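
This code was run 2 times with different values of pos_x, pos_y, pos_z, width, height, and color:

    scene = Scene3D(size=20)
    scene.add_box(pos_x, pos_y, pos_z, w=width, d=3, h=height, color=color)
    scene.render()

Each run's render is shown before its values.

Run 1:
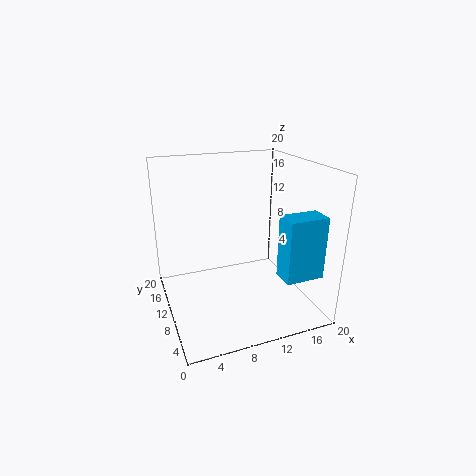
pos_x = 13; pos_y = 1; pos_z = 7; width = 5; height = 8; color = 'deepskyblue'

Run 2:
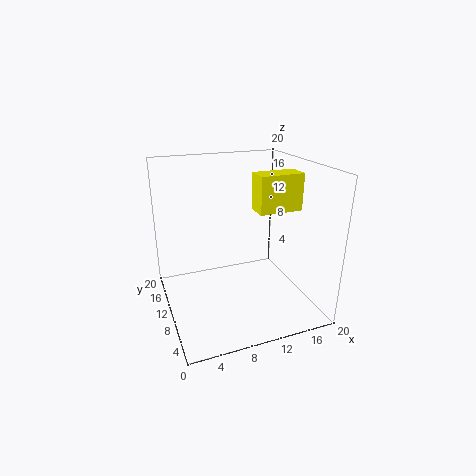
pos_x = 12; pos_y = 7; pos_z = 14; width = 6; height = 5; color = 'yellow'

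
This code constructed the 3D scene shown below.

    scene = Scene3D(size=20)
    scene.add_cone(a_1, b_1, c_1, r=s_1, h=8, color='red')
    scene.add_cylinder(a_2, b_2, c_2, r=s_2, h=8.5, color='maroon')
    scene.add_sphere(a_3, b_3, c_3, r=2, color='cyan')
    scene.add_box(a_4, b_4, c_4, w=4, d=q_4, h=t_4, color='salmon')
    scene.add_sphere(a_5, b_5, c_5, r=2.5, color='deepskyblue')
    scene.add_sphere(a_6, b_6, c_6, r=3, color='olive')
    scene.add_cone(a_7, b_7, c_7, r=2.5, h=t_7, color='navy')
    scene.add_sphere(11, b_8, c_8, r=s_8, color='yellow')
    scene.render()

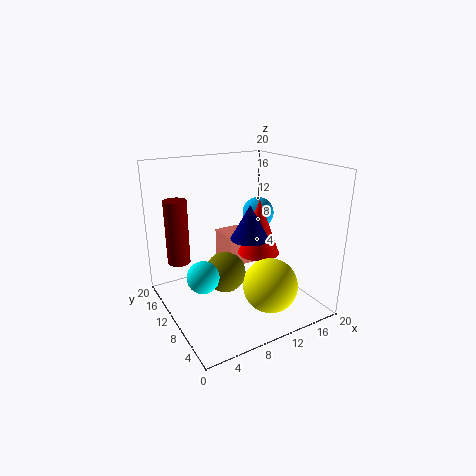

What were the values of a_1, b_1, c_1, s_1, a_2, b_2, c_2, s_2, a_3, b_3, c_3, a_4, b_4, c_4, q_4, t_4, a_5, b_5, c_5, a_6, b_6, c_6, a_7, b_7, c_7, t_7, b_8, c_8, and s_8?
a_1 = 13.5, b_1 = 10, c_1 = 7, s_1 = 3, a_2 = 2, b_2 = 12, c_2 = 7.5, s_2 = 1.5, a_3 = 3, b_3 = 6.5, c_3 = 7.5, a_4 = 10, b_4 = 12, c_4 = 4.5, q_4 = 5, t_4 = 4.5, a_5 = 17, b_5 = 15.5, c_5 = 11, a_6 = 9, b_6 = 12, c_6 = 4, a_7 = 10, b_7 = 7, c_7 = 11, t_7 = 4.5, b_8 = 3.5, c_8 = 5.5, s_8 = 3.5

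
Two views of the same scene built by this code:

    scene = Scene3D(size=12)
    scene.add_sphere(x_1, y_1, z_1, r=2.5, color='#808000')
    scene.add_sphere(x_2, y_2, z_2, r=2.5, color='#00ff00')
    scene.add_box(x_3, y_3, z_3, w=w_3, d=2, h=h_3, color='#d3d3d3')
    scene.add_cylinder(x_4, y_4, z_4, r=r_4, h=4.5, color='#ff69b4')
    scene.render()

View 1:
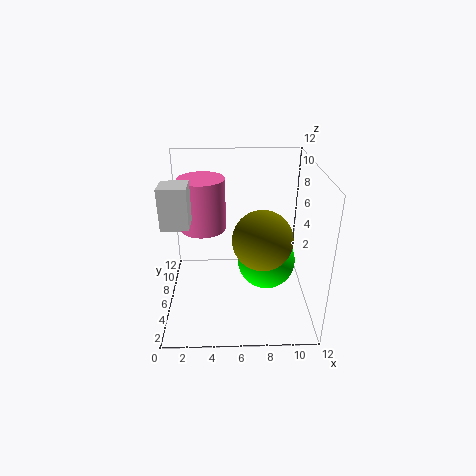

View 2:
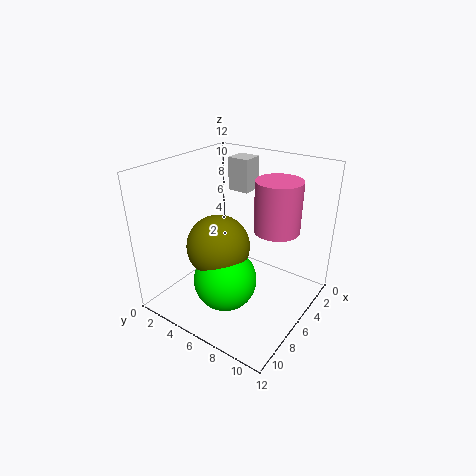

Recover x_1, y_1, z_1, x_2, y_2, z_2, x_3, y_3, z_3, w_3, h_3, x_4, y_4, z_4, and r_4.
x_1 = 8; y_1 = 5.5; z_1 = 6; x_2 = 8.5; y_2 = 6.5; z_2 = 3.5; x_3 = 0.5; y_3 = 2.5; z_3 = 8.5; w_3 = 2; h_3 = 3; x_4 = 3; y_4 = 8; z_4 = 6; r_4 = 2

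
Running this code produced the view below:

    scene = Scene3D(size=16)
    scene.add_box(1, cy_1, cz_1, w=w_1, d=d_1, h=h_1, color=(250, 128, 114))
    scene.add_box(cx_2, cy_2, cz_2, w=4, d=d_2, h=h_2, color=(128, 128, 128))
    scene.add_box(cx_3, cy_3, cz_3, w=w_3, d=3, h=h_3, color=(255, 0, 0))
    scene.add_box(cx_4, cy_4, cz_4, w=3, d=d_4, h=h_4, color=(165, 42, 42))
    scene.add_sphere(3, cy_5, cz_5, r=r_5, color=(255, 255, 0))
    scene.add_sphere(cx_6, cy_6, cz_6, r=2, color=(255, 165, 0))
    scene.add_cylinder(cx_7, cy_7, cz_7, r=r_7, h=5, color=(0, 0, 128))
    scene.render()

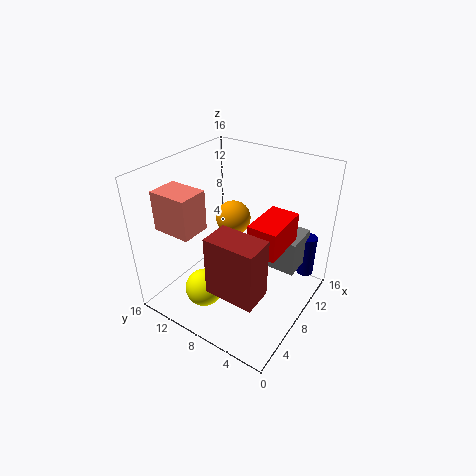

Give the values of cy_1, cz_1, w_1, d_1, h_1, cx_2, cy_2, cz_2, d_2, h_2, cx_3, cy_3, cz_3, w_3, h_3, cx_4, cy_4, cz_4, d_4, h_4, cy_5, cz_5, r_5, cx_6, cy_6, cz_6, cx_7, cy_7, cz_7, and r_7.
cy_1 = 9; cz_1 = 11; w_1 = 3; d_1 = 4; h_1 = 4; cx_2 = 10; cy_2 = 2; cz_2 = 4; d_2 = 5; h_2 = 4; cx_3 = 5; cy_3 = 2; cz_3 = 9; w_3 = 5; h_3 = 3; cx_4 = 1; cy_4 = 2; cz_4 = 6; d_4 = 5; h_4 = 6; cy_5 = 9; cz_5 = 4; r_5 = 2; cx_6 = 10; cy_6 = 10; cz_6 = 9; cx_7 = 14; cy_7 = 2; cz_7 = 2; r_7 = 1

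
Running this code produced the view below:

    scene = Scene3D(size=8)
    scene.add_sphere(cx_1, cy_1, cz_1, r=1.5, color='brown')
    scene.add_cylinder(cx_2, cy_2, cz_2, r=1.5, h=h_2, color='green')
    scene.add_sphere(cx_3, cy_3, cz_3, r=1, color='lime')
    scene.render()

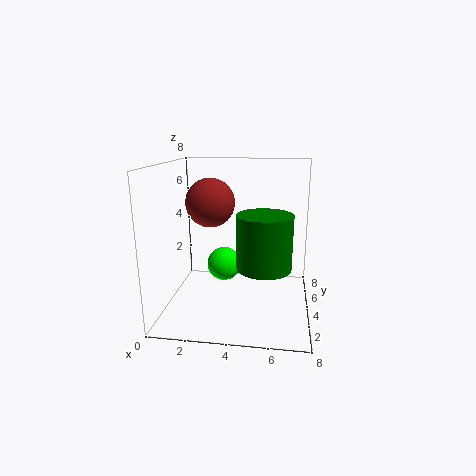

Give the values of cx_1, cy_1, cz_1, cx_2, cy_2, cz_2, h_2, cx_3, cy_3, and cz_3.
cx_1 = 2, cy_1 = 6, cz_1 = 5.5, cx_2 = 5.5, cy_2 = 3.5, cz_2 = 2.5, h_2 = 3, cx_3 = 3, cy_3 = 5, cz_3 = 2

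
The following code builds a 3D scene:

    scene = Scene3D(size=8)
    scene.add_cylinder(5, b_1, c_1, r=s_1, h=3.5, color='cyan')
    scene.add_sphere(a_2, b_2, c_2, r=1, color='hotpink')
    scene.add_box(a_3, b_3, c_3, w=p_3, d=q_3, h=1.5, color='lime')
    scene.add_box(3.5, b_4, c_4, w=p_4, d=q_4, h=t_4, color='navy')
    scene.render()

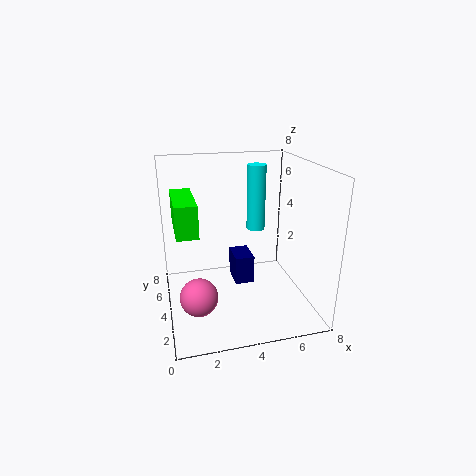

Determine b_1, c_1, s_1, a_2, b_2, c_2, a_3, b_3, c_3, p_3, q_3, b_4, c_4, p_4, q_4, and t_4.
b_1 = 4; c_1 = 4.5; s_1 = 0.5; a_2 = 1.5; b_2 = 2.5; c_2 = 1.5; a_3 = 0.5; b_3 = 1; c_3 = 5.5; p_3 = 1; q_3 = 3; b_4 = 2.5; c_4 = 2; p_4 = 1; q_4 = 1.5; t_4 = 1.5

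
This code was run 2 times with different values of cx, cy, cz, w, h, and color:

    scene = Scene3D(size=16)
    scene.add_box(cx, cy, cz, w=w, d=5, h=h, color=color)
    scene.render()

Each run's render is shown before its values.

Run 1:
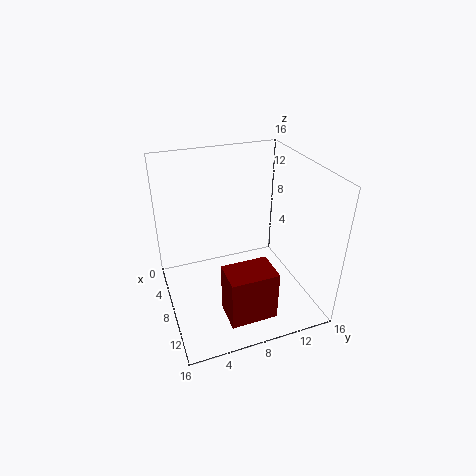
cx = 11; cy = 5; cz = 1.5; w = 3.5; h = 5.5; color = 'maroon'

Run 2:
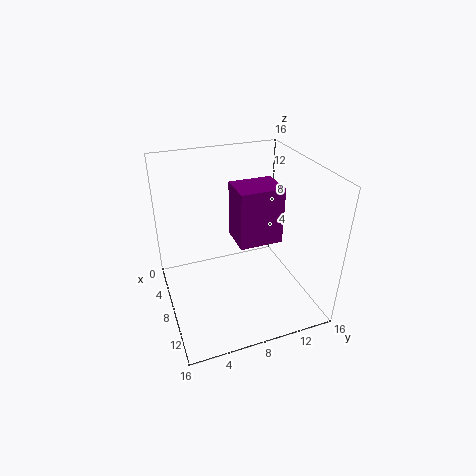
cx = 5; cy = 8; cz = 7; w = 4; h = 6.5; color = 'purple'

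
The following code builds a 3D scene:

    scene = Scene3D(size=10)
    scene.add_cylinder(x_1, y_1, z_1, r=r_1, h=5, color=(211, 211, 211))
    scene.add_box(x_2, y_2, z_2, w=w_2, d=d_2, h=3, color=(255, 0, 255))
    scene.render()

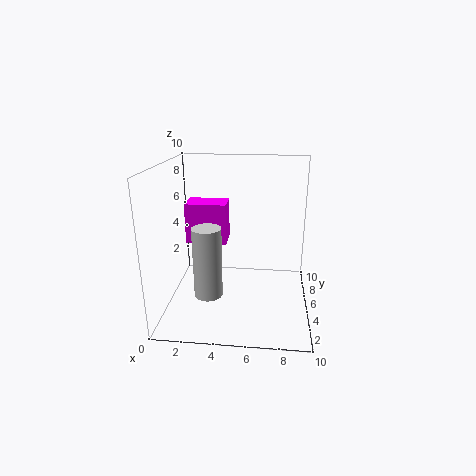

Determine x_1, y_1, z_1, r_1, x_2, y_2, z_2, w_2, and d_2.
x_1 = 3, y_1 = 4, z_1 = 1, r_1 = 1, x_2 = 1, y_2 = 6, z_2 = 4, w_2 = 3, d_2 = 2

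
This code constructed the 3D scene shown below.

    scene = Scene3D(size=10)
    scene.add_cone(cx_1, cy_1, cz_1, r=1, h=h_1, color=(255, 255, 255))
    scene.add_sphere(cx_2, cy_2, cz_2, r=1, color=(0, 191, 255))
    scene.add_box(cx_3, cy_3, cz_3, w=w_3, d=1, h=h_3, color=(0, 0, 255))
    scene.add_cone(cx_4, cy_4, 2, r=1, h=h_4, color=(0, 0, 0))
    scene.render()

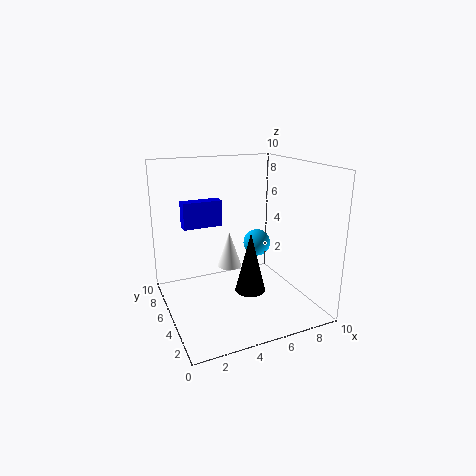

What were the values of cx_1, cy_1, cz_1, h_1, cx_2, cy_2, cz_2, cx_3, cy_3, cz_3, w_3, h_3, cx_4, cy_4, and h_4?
cx_1 = 6, cy_1 = 9, cz_1 = 1, h_1 = 3, cx_2 = 7, cy_2 = 6, cz_2 = 4, cx_3 = 2, cy_3 = 8, cz_3 = 5, w_3 = 3, h_3 = 2, cx_4 = 5, cy_4 = 3, h_4 = 4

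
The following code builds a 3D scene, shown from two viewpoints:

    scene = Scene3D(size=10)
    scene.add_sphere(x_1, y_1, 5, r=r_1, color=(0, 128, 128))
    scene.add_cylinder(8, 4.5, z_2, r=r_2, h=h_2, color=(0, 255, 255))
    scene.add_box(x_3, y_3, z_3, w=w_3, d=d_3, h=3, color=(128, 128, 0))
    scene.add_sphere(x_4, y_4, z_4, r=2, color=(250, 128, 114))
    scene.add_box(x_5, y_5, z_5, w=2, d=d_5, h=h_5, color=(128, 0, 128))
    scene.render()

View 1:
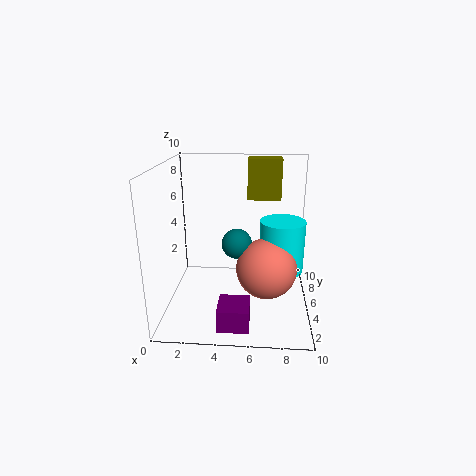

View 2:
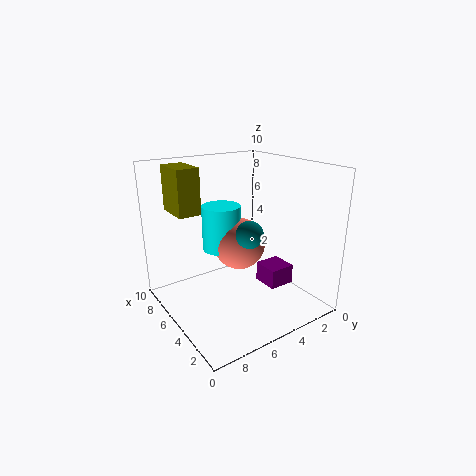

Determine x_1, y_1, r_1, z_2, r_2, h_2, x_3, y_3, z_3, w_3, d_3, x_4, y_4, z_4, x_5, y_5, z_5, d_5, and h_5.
x_1 = 5, y_1 = 4, r_1 = 1, z_2 = 3, r_2 = 1.5, h_2 = 3.5, x_3 = 5.5, y_3 = 7.5, z_3 = 7, w_3 = 2.5, d_3 = 1.5, x_4 = 7, y_4 = 3.5, z_4 = 3.5, x_5 = 4, y_5 = 0.5, z_5 = 0.5, d_5 = 2, h_5 = 1.5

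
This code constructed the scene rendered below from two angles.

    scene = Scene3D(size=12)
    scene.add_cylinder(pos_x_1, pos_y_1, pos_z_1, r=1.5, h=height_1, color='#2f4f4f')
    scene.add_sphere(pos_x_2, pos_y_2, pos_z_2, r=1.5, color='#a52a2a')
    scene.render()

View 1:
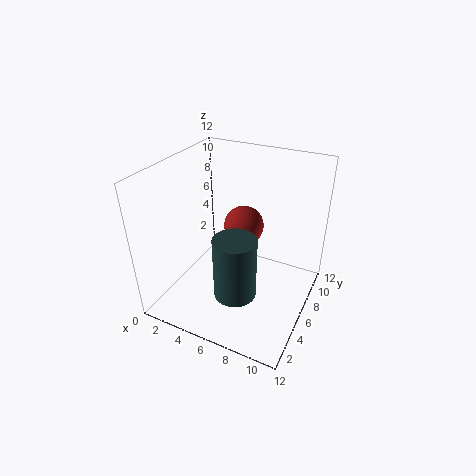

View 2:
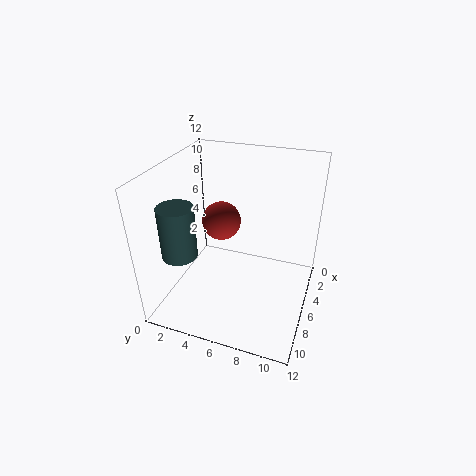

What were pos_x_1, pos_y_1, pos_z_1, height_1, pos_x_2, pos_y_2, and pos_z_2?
pos_x_1 = 8; pos_y_1 = 1.5; pos_z_1 = 4.5; height_1 = 4.5; pos_x_2 = 7; pos_y_2 = 5; pos_z_2 = 8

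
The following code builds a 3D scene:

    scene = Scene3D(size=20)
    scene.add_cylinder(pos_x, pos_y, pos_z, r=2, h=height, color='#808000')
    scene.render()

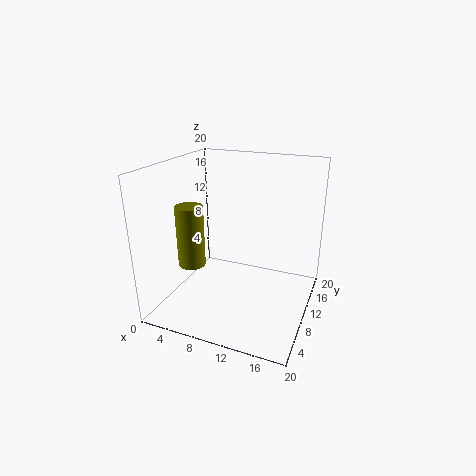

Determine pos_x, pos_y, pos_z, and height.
pos_x = 3
pos_y = 9
pos_z = 5
height = 9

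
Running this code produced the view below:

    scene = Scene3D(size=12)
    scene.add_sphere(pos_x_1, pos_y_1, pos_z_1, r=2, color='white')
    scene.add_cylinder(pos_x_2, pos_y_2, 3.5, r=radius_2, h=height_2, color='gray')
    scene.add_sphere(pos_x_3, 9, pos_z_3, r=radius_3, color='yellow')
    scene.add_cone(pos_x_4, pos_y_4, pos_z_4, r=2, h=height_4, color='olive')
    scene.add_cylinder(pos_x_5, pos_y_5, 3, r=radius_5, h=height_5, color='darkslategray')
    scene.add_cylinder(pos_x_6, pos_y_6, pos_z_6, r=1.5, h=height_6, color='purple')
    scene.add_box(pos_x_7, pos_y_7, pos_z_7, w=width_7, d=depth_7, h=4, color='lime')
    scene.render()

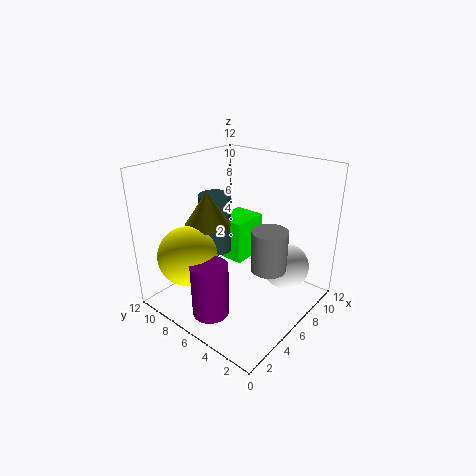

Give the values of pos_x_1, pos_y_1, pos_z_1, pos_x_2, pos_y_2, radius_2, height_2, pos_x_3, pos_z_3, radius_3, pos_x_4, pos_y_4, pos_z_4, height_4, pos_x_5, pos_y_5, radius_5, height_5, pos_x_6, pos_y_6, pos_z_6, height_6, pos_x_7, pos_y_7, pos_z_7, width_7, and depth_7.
pos_x_1 = 9; pos_y_1 = 3; pos_z_1 = 3; pos_x_2 = 7; pos_y_2 = 3.5; radius_2 = 1.5; height_2 = 3.5; pos_x_3 = 3; pos_z_3 = 4.5; radius_3 = 2.5; pos_x_4 = 5.5; pos_y_4 = 9; pos_z_4 = 6.5; height_4 = 3; pos_x_5 = 7.5; pos_y_5 = 10; radius_5 = 1.5; height_5 = 5.5; pos_x_6 = 2.5; pos_y_6 = 6; pos_z_6 = 0.5; height_6 = 4.5; pos_x_7 = 8; pos_y_7 = 7.5; pos_z_7 = 2; width_7 = 3.5; depth_7 = 3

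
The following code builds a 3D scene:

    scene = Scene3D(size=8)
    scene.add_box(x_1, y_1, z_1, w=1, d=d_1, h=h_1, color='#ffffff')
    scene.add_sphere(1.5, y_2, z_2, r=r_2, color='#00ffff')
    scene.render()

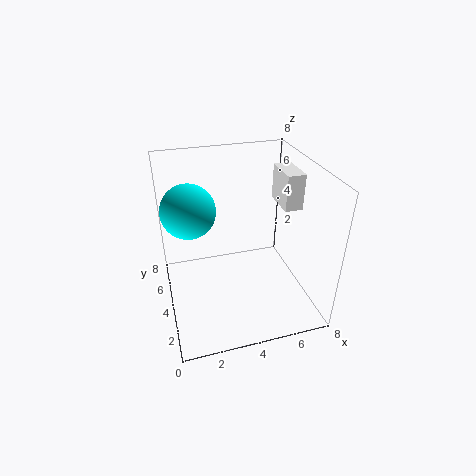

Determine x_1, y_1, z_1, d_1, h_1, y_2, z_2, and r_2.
x_1 = 6.5; y_1 = 3.5; z_1 = 5.5; d_1 = 2; h_1 = 2; y_2 = 5; z_2 = 5.5; r_2 = 1.5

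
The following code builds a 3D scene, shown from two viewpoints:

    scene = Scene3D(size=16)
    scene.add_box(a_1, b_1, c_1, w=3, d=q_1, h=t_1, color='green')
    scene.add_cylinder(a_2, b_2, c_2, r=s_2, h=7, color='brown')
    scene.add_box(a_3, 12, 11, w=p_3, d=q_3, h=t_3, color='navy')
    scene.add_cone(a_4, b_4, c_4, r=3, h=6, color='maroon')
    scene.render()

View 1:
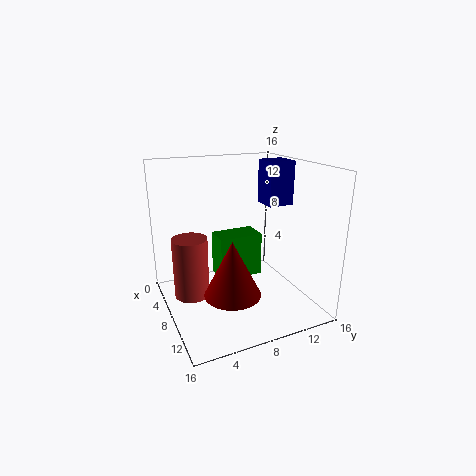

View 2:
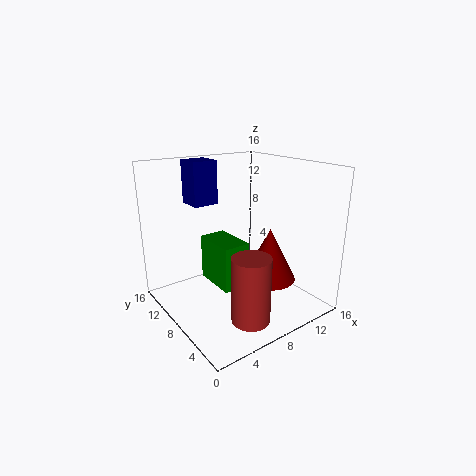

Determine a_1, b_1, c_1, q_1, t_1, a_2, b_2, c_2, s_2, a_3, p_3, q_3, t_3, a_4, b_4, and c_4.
a_1 = 5; b_1 = 6; c_1 = 3; q_1 = 5; t_1 = 5; a_2 = 6; b_2 = 3; c_2 = 1; s_2 = 2; a_3 = 5; p_3 = 3; q_3 = 3; t_3 = 5; a_4 = 11; b_4 = 6; c_4 = 3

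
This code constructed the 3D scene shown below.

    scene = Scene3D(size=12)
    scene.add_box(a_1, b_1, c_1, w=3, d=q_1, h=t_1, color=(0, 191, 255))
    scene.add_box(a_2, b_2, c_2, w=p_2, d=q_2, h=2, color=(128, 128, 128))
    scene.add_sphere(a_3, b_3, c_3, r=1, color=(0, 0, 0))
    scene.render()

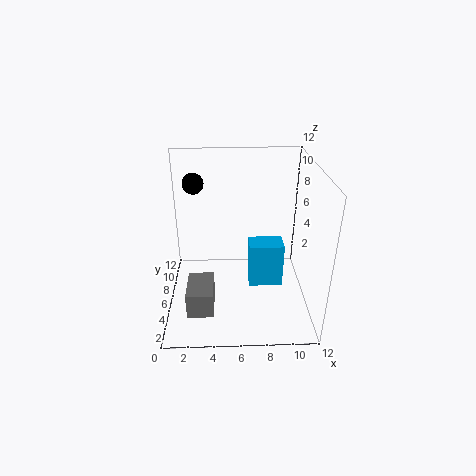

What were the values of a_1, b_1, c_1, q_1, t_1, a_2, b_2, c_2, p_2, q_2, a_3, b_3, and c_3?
a_1 = 7
b_1 = 6
c_1 = 1
q_1 = 2
t_1 = 4
a_2 = 2
b_2 = 1
c_2 = 2
p_2 = 2
q_2 = 3
a_3 = 2
b_3 = 11
c_3 = 9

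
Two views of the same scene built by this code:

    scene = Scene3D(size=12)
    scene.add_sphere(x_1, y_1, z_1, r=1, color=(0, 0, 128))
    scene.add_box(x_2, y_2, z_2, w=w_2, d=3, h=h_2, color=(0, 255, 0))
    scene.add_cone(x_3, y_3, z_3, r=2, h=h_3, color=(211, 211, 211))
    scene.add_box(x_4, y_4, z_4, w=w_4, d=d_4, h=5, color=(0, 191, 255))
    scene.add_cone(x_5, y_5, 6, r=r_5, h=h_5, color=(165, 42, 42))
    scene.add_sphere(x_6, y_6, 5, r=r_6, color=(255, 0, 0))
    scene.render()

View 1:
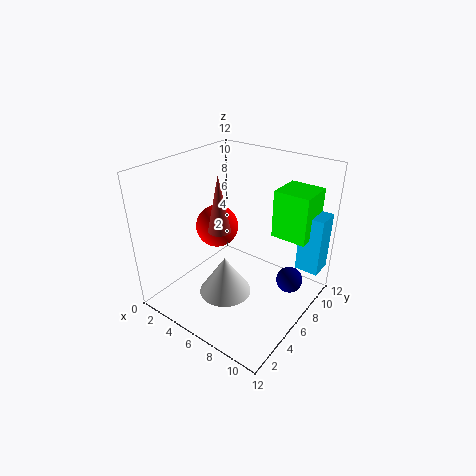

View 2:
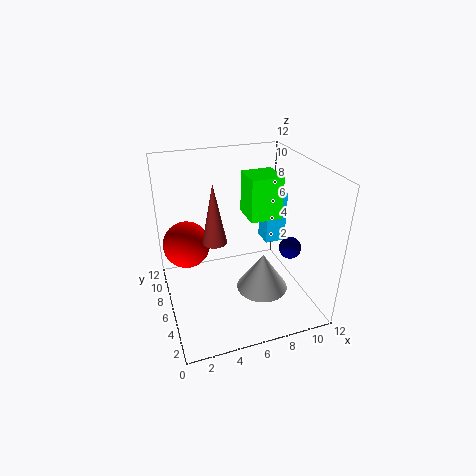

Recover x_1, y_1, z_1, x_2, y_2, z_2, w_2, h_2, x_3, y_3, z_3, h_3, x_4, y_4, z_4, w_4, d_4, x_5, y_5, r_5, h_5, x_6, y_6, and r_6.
x_1 = 11
y_1 = 6
z_1 = 4
x_2 = 8
y_2 = 8
z_2 = 6
w_2 = 3
h_2 = 4
x_3 = 7
y_3 = 3
z_3 = 3
h_3 = 3
x_4 = 10
y_4 = 9
z_4 = 3
w_4 = 2
d_4 = 2
x_5 = 4
y_5 = 6
r_5 = 1
h_5 = 5
x_6 = 2
y_6 = 8
r_6 = 2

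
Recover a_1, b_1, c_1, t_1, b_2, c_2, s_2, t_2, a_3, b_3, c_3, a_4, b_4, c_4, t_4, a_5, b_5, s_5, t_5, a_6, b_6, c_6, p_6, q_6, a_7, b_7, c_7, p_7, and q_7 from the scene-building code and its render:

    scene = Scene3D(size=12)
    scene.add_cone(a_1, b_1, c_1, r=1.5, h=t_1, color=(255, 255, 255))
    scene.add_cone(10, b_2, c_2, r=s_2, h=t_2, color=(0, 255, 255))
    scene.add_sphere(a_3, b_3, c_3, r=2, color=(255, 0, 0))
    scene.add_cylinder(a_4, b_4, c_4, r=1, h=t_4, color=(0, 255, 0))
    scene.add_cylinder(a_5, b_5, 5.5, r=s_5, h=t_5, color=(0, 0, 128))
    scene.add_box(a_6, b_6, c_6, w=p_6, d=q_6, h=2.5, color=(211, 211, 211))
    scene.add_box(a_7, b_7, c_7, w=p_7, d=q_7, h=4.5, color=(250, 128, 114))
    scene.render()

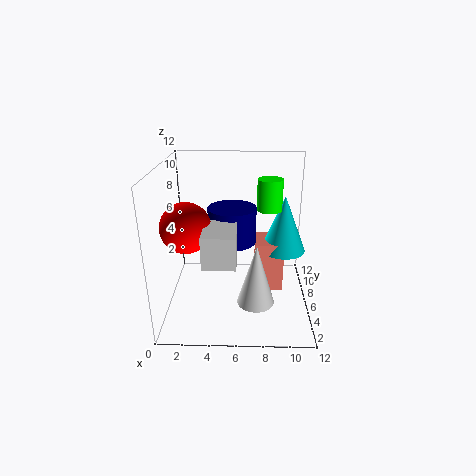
a_1 = 7.5; b_1 = 3.5; c_1 = 1.5; t_1 = 5; b_2 = 8; c_2 = 4; s_2 = 2; t_2 = 5; a_3 = 2; b_3 = 4.5; c_3 = 7.5; a_4 = 8.5; b_4 = 6; c_4 = 8.5; t_4 = 2.5; a_5 = 5.5; b_5 = 6.5; s_5 = 2; t_5 = 3; a_6 = 3.5; b_6 = 1.5; c_6 = 5.5; p_6 = 2.5; q_6 = 3.5; a_7 = 7.5; b_7 = 6.5; c_7 = 0.5; p_7 = 2.5; q_7 = 3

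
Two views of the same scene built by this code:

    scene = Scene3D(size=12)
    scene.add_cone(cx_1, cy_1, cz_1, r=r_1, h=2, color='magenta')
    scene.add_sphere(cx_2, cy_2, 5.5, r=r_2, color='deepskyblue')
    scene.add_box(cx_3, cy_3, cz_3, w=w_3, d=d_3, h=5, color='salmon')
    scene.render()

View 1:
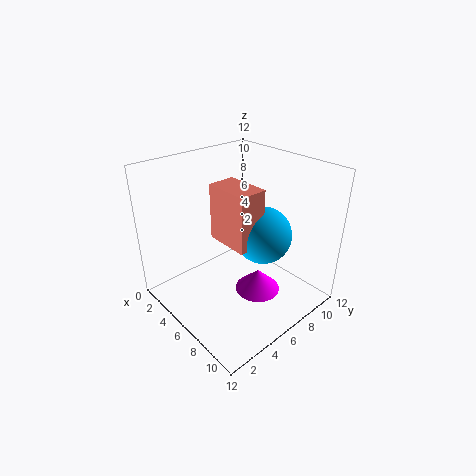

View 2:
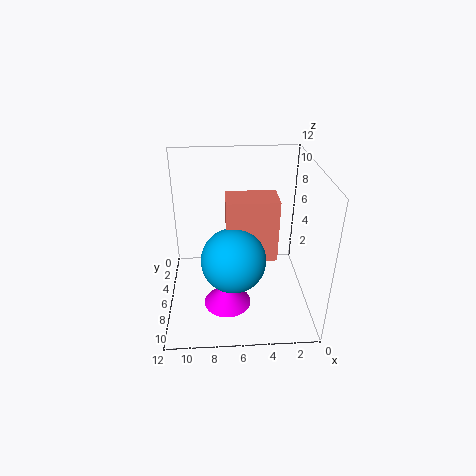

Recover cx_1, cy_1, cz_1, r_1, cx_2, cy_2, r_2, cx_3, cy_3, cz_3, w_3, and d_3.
cx_1 = 7, cy_1 = 7.5, cz_1 = 0.5, r_1 = 2, cx_2 = 6.5, cy_2 = 8.5, r_2 = 2.5, cx_3 = 3, cy_3 = 5.5, cz_3 = 5, w_3 = 4, d_3 = 2.5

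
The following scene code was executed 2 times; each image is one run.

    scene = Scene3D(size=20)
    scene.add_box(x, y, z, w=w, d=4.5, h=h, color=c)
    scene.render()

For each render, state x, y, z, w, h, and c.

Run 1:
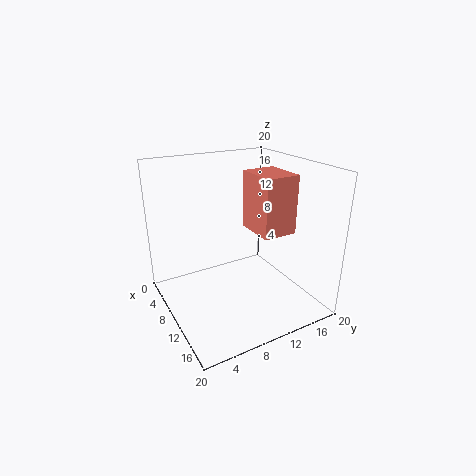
x = 10.5, y = 10.5, z = 12, w = 5.5, h = 7.5, c = 'salmon'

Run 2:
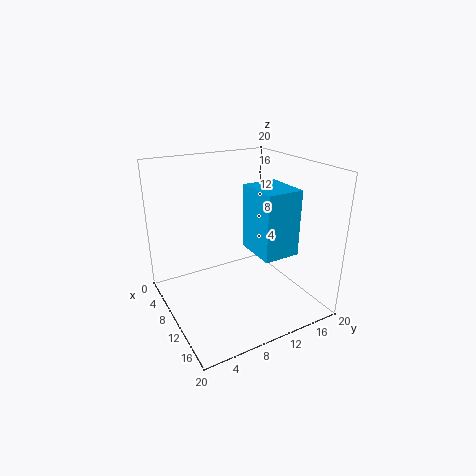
x = 13, y = 9, z = 10.5, w = 5.5, h = 8, c = 'deepskyblue'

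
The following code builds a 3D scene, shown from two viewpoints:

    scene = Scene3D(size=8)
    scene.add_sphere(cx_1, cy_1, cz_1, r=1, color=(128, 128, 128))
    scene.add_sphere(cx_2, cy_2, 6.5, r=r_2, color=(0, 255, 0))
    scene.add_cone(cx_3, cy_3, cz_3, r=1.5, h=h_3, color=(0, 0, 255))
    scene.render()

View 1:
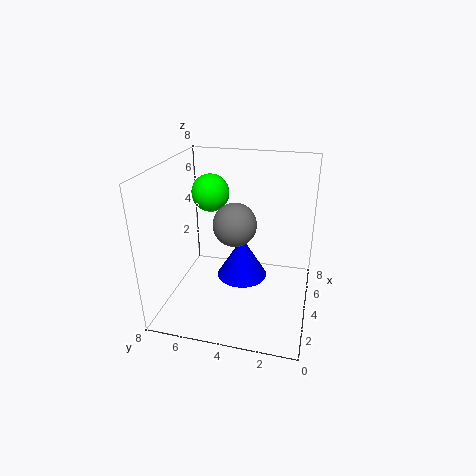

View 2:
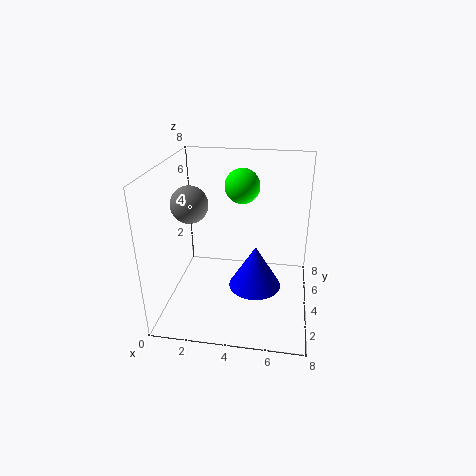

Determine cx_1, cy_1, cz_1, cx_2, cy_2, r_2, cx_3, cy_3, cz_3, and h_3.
cx_1 = 1.5, cy_1 = 3.5, cz_1 = 6, cx_2 = 4, cy_2 = 5.5, r_2 = 1, cx_3 = 5, cy_3 = 4, cz_3 = 1, h_3 = 2.5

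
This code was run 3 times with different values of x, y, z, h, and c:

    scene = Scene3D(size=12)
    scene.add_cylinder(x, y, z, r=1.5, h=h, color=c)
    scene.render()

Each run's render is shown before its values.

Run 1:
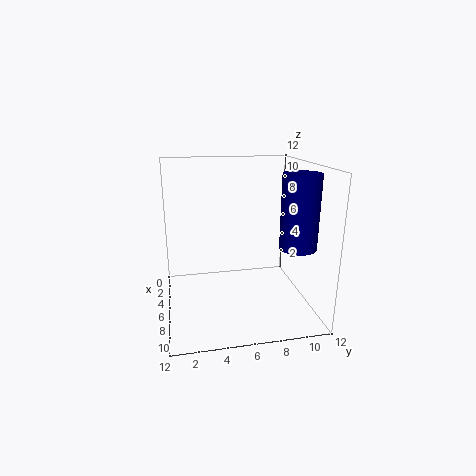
x = 8
y = 10.5
z = 5.5
h = 6
c = 'navy'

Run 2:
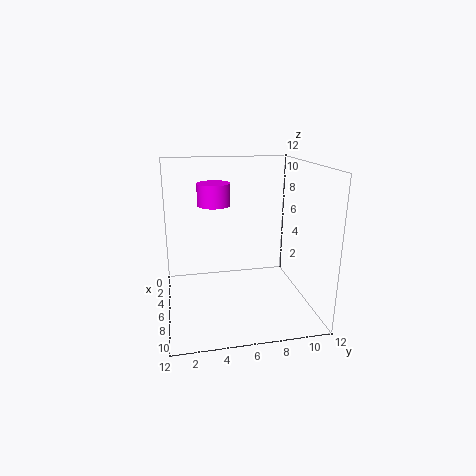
x = 2.5
y = 4.5
z = 8
h = 2
c = 'magenta'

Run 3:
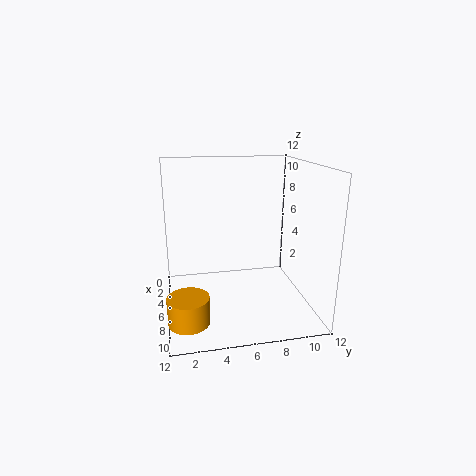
x = 10.5
y = 1.5
z = 1.5
h = 2
c = 'orange'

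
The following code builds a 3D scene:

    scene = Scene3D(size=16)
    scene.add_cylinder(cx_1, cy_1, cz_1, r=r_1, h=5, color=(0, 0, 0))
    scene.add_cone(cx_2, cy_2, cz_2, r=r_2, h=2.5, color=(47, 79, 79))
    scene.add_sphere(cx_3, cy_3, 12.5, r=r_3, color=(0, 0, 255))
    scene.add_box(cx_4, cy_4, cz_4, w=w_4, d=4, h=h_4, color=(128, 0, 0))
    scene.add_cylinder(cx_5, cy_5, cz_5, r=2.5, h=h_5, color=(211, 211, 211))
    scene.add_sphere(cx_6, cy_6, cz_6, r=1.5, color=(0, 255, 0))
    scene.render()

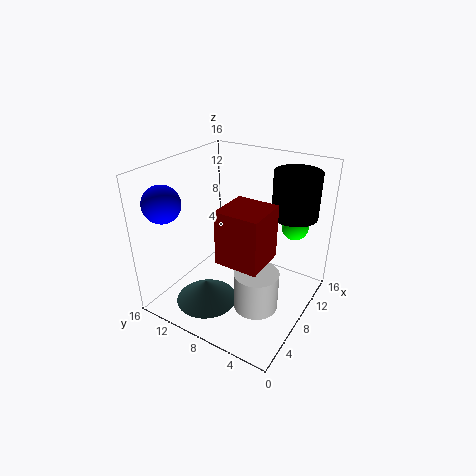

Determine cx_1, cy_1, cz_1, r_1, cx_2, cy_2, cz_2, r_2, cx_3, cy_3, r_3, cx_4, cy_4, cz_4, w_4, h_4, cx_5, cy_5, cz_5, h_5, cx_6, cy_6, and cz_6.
cx_1 = 11.5, cy_1 = 3, cz_1 = 10.5, r_1 = 2.5, cx_2 = 5, cy_2 = 10.5, cz_2 = 0.5, r_2 = 3.5, cx_3 = 3, cy_3 = 14, r_3 = 2, cx_4 = 1, cy_4 = 2, cz_4 = 9.5, w_4 = 4, h_4 = 5, cx_5 = 7, cy_5 = 5, cz_5 = 0.5, h_5 = 4.5, cx_6 = 12, cy_6 = 3, cz_6 = 9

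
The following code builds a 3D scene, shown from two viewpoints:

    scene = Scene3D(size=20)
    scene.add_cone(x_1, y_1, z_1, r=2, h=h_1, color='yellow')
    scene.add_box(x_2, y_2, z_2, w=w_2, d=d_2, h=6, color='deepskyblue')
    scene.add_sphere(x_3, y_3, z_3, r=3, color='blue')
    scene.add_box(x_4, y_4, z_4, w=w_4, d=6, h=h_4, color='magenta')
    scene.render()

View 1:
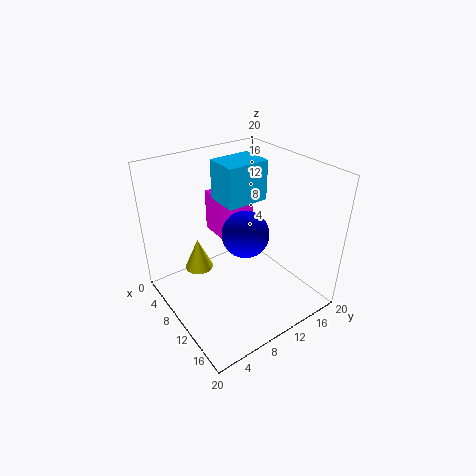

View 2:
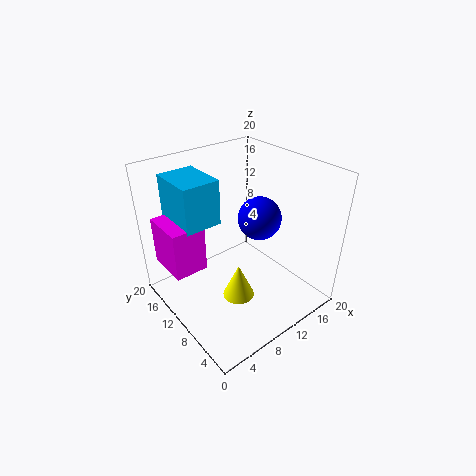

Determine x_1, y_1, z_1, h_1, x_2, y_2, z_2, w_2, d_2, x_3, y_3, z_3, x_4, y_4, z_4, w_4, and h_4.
x_1 = 6.5
y_1 = 5.5
z_1 = 5
h_1 = 4.5
x_2 = 2.5
y_2 = 10.5
z_2 = 13
w_2 = 5
d_2 = 6.5
x_3 = 13
y_3 = 9
z_3 = 12.5
x_4 = 0.5
y_4 = 10.5
z_4 = 7
w_4 = 4.5
h_4 = 6.5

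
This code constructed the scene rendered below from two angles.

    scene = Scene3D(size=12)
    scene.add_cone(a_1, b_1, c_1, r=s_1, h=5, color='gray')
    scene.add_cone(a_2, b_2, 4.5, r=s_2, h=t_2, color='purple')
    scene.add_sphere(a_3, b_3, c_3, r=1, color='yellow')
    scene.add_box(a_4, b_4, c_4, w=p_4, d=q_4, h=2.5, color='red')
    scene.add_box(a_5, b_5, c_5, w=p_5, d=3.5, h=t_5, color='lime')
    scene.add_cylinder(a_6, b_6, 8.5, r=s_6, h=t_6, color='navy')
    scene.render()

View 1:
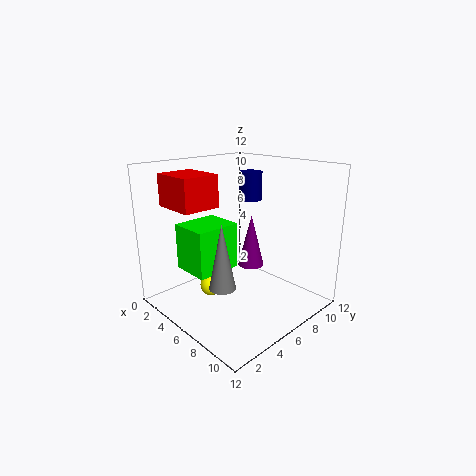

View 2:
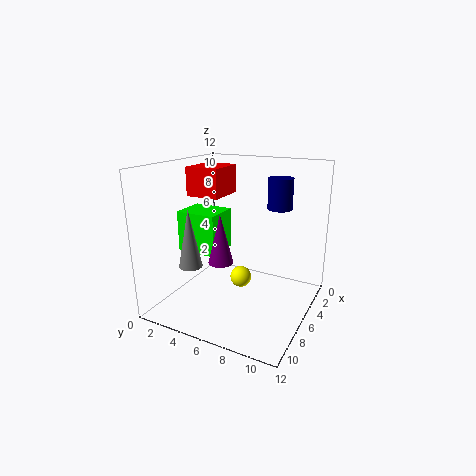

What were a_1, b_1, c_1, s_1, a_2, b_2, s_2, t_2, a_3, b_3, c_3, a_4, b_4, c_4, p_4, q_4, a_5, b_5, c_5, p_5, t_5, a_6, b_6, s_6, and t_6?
a_1 = 8; b_1 = 2.5; c_1 = 3.5; s_1 = 1; a_2 = 8; b_2 = 5.5; s_2 = 1; t_2 = 4; a_3 = 3.5; b_3 = 5; c_3 = 1; a_4 = 2.5; b_4 = 1; c_4 = 9; p_4 = 3.5; q_4 = 3; a_5 = 4.5; b_5 = 1; c_5 = 4.5; p_5 = 3; t_5 = 3.5; a_6 = 4.5; b_6 = 9; s_6 = 1; t_6 = 2.5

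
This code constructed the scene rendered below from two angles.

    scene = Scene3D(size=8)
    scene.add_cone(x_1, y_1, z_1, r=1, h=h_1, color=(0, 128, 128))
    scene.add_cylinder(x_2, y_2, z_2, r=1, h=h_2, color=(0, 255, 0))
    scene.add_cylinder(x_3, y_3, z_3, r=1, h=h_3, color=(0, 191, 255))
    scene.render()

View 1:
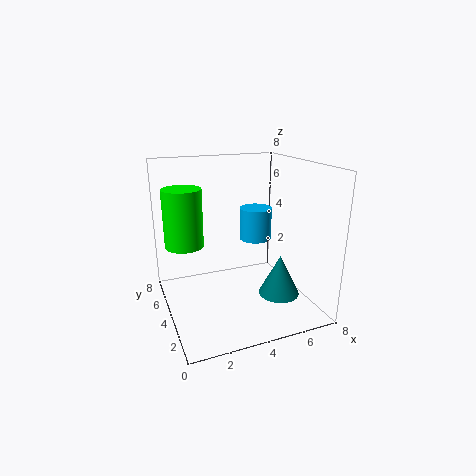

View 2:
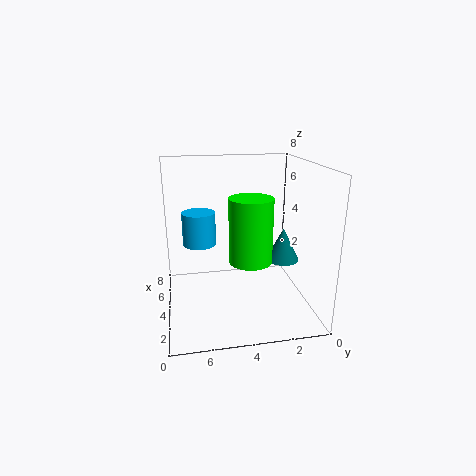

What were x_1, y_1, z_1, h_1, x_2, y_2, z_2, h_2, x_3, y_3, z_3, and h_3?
x_1 = 5, y_1 = 1, z_1 = 2, h_1 = 2, x_2 = 1, y_2 = 4, z_2 = 4, h_2 = 3, x_3 = 6, y_3 = 6, z_3 = 3, h_3 = 2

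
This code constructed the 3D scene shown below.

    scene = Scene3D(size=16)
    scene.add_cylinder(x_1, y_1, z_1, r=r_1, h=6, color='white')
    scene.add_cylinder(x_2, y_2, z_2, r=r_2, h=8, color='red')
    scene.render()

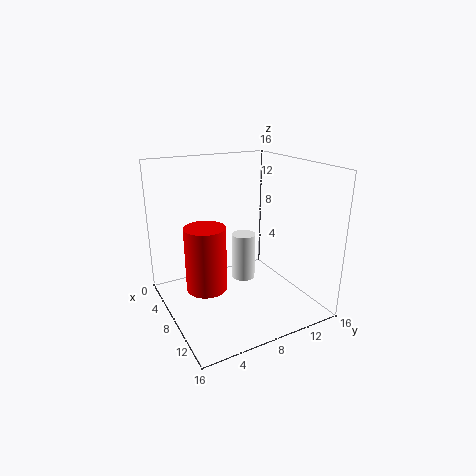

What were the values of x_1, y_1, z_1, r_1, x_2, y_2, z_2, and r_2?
x_1 = 4; y_1 = 11; z_1 = 0.5; r_1 = 1.5; x_2 = 4.5; y_2 = 5.5; z_2 = 0.5; r_2 = 2.5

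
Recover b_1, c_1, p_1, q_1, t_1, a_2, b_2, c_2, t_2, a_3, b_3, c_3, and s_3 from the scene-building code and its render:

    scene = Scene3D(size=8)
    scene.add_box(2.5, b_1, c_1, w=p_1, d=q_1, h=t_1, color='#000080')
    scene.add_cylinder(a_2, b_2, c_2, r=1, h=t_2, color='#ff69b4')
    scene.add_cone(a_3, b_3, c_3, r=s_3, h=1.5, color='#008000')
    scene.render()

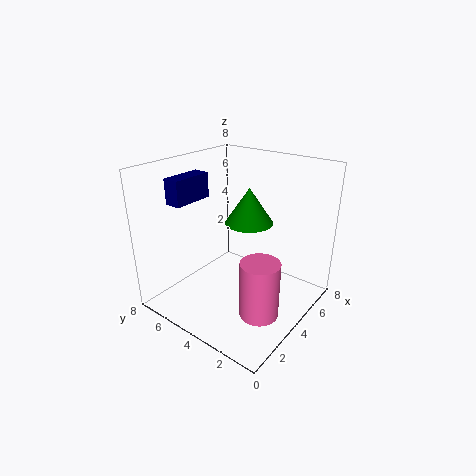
b_1 = 7, c_1 = 5.5, p_1 = 2.5, q_1 = 1, t_1 = 1.5, a_2 = 2.5, b_2 = 1.5, c_2 = 1, t_2 = 3, a_3 = 1.5, b_3 = 1.5, c_3 = 6.5, s_3 = 1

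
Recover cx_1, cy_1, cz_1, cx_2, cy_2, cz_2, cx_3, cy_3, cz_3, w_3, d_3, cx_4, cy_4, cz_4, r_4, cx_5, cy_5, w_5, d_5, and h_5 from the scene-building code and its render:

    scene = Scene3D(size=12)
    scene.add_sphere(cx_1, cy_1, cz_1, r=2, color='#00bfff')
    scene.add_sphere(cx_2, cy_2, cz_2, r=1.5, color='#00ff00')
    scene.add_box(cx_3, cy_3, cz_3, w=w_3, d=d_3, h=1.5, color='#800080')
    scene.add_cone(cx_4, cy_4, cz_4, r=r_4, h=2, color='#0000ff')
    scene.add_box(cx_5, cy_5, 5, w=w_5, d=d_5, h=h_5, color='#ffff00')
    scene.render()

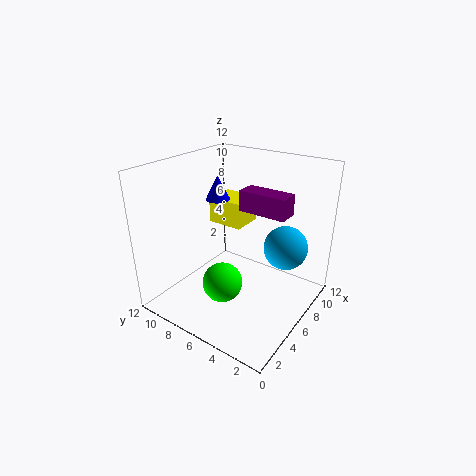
cx_1 = 10
cy_1 = 3.5
cz_1 = 4
cx_2 = 2.5
cy_2 = 5
cz_2 = 4
cx_3 = 4
cy_3 = 1
cz_3 = 9.5
w_3 = 1.5
d_3 = 3.5
cx_4 = 6
cy_4 = 8
cz_4 = 9
r_4 = 1
cx_5 = 9
cy_5 = 8
w_5 = 3
d_5 = 3.5
h_5 = 2.5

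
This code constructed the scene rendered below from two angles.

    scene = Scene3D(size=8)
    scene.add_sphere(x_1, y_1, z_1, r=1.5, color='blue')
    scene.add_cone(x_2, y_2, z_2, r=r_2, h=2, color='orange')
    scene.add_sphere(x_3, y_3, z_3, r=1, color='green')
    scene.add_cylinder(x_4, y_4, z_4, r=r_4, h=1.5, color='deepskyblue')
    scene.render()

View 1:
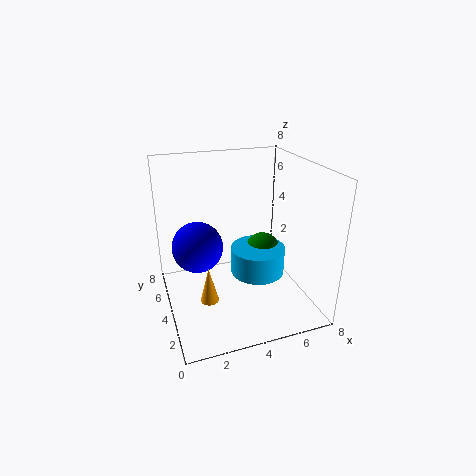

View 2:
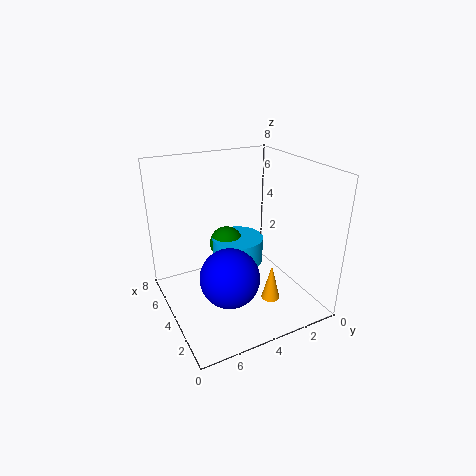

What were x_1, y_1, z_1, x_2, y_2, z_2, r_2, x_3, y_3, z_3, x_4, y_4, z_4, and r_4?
x_1 = 2; y_1 = 5.5; z_1 = 3; x_2 = 2; y_2 = 3; z_2 = 1; r_2 = 0.5; x_3 = 5.5; y_3 = 4; z_3 = 3; x_4 = 5; y_4 = 3.5; z_4 = 2; r_4 = 1.5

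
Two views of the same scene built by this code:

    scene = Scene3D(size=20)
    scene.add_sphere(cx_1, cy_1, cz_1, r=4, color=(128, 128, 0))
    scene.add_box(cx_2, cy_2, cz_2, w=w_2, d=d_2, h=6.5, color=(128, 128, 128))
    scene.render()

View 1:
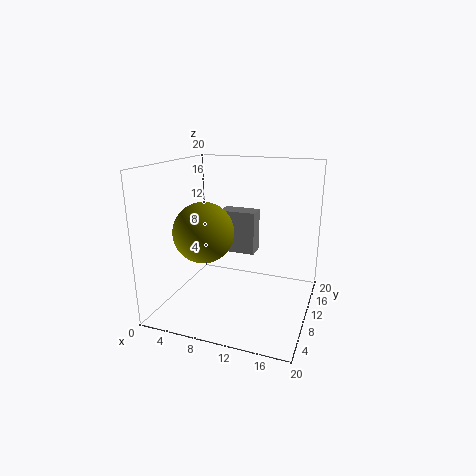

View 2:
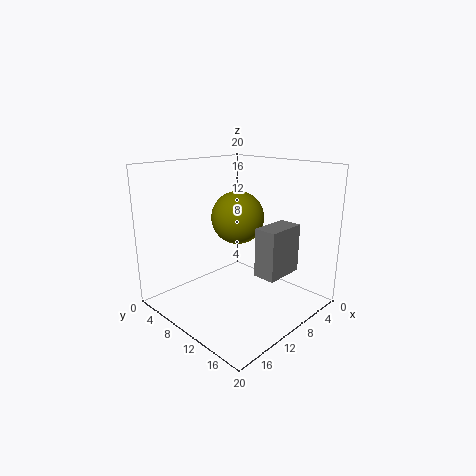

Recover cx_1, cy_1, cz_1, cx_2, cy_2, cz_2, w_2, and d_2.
cx_1 = 6.5
cy_1 = 6.5
cz_1 = 11.5
cx_2 = 5.5
cy_2 = 14
cz_2 = 6
w_2 = 5.5
d_2 = 3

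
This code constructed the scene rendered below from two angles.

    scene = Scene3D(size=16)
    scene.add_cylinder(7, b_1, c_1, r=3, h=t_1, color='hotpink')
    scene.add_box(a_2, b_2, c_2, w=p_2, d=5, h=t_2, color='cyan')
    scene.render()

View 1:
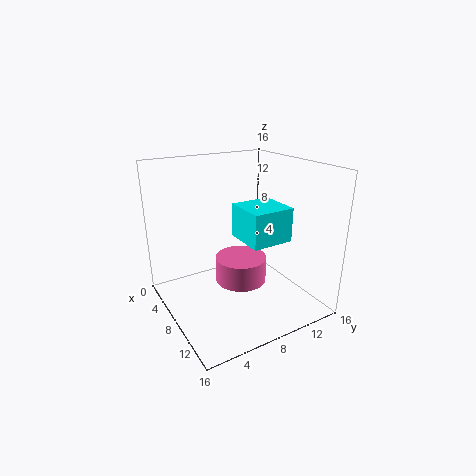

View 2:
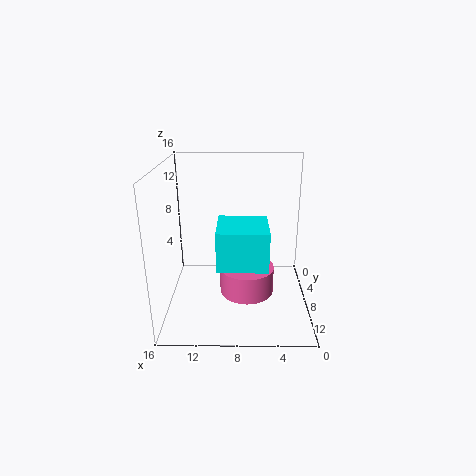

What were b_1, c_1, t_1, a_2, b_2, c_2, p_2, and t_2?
b_1 = 9
c_1 = 2
t_1 = 3
a_2 = 5
b_2 = 9
c_2 = 7
p_2 = 5
t_2 = 4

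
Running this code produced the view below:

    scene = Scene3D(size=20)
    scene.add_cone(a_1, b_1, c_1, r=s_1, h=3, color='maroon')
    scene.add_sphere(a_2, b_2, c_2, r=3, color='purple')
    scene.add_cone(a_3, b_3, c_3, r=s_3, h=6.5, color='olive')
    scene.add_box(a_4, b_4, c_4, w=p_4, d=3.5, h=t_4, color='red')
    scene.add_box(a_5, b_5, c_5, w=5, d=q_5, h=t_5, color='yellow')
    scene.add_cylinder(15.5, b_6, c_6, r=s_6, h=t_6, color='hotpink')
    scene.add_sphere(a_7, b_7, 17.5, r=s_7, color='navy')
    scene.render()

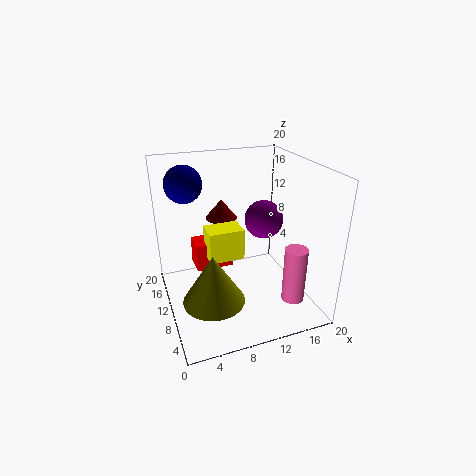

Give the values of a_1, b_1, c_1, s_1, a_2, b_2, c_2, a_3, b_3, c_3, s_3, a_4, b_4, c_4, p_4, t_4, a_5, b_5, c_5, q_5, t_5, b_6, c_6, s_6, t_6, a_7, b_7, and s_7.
a_1 = 10
b_1 = 17.5
c_1 = 10
s_1 = 2.5
a_2 = 16
b_2 = 14.5
c_2 = 10
a_3 = 5
b_3 = 5.5
c_3 = 4
s_3 = 4
a_4 = 4.5
b_4 = 12
c_4 = 4.5
p_4 = 5.5
t_4 = 4
a_5 = 6
b_5 = 10
c_5 = 6.5
q_5 = 3.5
t_5 = 4.5
b_6 = 3.5
c_6 = 3
s_6 = 1.5
t_6 = 7.5
a_7 = 3.5
b_7 = 13
s_7 = 2.5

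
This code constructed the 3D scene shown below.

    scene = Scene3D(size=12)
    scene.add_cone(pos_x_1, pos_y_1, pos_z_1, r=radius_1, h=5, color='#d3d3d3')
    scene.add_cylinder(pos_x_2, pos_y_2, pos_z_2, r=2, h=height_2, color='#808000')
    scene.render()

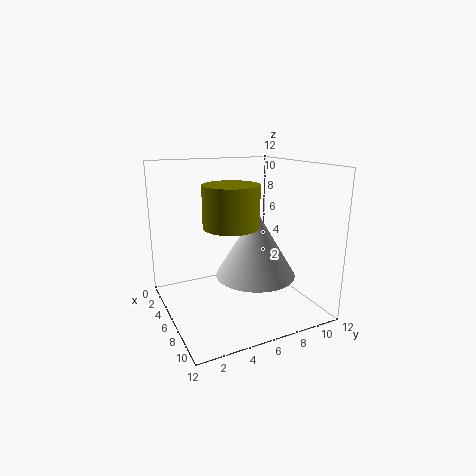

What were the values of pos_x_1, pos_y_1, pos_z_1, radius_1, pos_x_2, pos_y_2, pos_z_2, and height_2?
pos_x_1 = 9; pos_y_1 = 6; pos_z_1 = 4; radius_1 = 3; pos_x_2 = 9; pos_y_2 = 4; pos_z_2 = 8; height_2 = 3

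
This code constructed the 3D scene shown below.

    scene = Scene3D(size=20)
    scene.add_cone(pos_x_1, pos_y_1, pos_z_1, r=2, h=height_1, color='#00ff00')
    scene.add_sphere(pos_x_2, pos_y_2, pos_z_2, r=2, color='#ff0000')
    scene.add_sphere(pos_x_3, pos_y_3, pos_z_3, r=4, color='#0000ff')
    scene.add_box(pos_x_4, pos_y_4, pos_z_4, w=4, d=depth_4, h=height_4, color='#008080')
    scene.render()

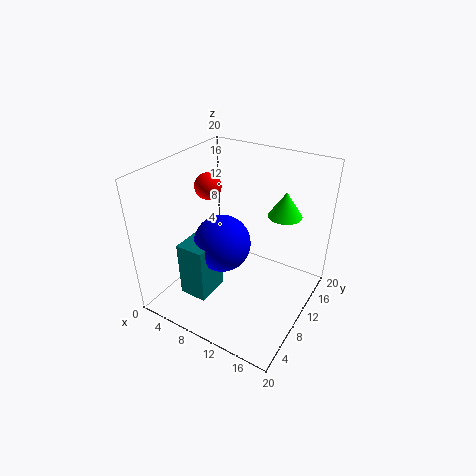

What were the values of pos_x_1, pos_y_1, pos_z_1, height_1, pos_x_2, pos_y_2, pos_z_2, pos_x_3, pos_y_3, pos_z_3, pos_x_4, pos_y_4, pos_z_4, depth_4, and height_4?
pos_x_1 = 17
pos_y_1 = 9
pos_z_1 = 16
height_1 = 3
pos_x_2 = 3
pos_y_2 = 13
pos_z_2 = 15
pos_x_3 = 8
pos_y_3 = 9
pos_z_3 = 9
pos_x_4 = 4
pos_y_4 = 4
pos_z_4 = 2
depth_4 = 5
height_4 = 8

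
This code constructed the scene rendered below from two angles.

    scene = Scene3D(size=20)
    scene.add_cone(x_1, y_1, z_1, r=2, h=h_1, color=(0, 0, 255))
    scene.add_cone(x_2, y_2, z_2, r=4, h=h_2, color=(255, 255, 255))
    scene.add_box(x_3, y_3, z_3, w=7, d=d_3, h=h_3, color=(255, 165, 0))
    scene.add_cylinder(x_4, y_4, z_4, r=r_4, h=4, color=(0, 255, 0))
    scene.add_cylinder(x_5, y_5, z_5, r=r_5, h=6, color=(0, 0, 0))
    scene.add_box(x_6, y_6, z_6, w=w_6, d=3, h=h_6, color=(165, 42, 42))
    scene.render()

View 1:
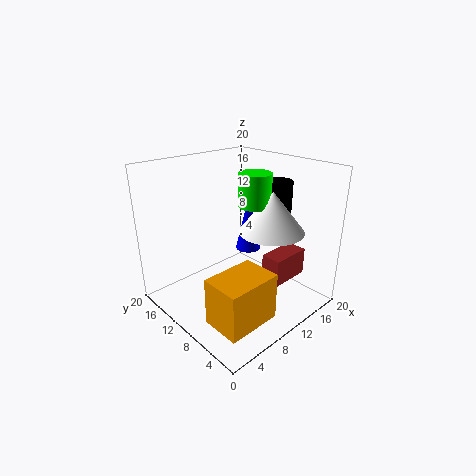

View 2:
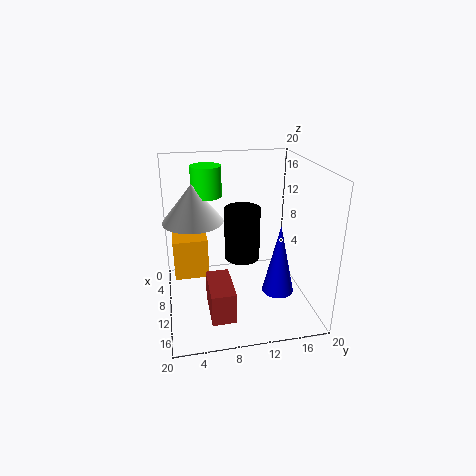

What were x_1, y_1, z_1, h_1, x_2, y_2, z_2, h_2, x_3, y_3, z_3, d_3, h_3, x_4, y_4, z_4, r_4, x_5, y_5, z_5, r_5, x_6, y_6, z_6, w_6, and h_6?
x_1 = 16, y_1 = 14, z_1 = 5, h_1 = 9, x_2 = 10, y_2 = 4, z_2 = 13, h_2 = 5, x_3 = 1, y_3 = 1, z_3 = 3, d_3 = 5, h_3 = 6, x_4 = 9, y_4 = 6, z_4 = 16, r_4 = 2, x_5 = 17, y_5 = 9, z_5 = 11, r_5 = 2, x_6 = 13, y_6 = 5, z_6 = 3, w_6 = 6, h_6 = 4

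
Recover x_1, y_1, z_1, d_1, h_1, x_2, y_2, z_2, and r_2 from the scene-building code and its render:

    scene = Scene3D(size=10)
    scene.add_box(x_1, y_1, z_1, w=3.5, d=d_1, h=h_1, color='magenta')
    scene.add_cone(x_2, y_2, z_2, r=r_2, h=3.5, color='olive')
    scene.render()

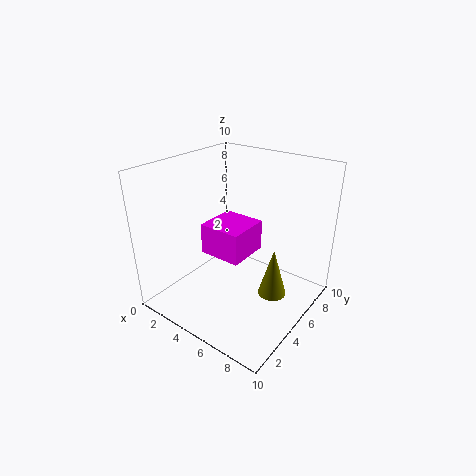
x_1 = 0.75; y_1 = 5.75; z_1 = 2; d_1 = 3.5; h_1 = 2.5; x_2 = 7.5; y_2 = 5.75; z_2 = 1; r_2 = 1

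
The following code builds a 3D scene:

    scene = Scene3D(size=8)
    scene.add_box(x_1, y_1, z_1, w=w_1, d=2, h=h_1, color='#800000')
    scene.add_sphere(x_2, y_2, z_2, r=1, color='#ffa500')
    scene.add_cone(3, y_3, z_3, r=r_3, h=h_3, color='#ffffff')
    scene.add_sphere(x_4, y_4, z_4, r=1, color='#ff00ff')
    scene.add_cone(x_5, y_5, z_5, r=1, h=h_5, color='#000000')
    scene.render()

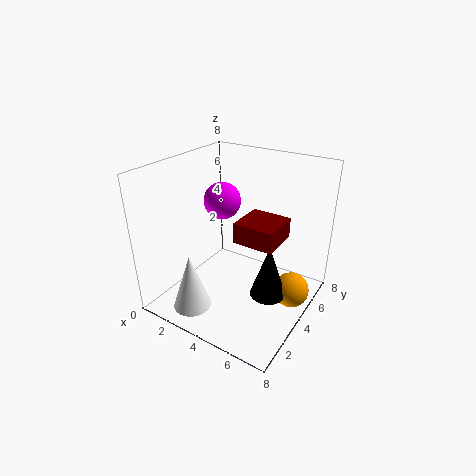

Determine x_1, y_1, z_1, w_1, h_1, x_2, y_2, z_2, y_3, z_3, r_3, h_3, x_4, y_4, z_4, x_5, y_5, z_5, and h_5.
x_1 = 5; y_1 = 2; z_1 = 5; w_1 = 2; h_1 = 1; x_2 = 7; y_2 = 5; z_2 = 1; y_3 = 1; z_3 = 1; r_3 = 1; h_3 = 3; x_4 = 3; y_4 = 4; z_4 = 6; x_5 = 6; y_5 = 4; z_5 = 1; h_5 = 3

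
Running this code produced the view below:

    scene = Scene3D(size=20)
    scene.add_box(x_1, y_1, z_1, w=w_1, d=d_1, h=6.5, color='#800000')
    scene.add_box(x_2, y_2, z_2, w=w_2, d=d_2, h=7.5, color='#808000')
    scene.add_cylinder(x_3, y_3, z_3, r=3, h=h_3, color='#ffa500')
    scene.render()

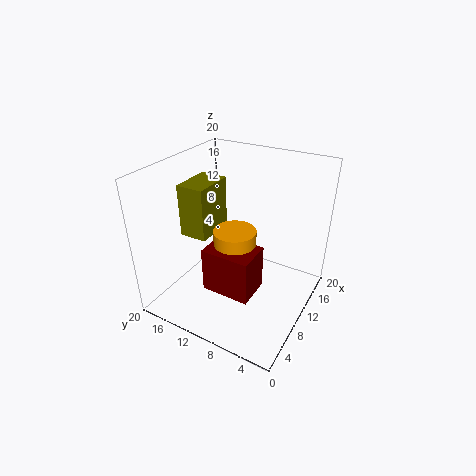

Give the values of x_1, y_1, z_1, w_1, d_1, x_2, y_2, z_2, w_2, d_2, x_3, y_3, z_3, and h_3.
x_1 = 6; y_1 = 6.5; z_1 = 2.5; w_1 = 5; d_1 = 7; x_2 = 7.5; y_2 = 14; z_2 = 9.5; w_2 = 6; d_2 = 4; x_3 = 10; y_3 = 10.5; z_3 = 5.5; h_3 = 5.5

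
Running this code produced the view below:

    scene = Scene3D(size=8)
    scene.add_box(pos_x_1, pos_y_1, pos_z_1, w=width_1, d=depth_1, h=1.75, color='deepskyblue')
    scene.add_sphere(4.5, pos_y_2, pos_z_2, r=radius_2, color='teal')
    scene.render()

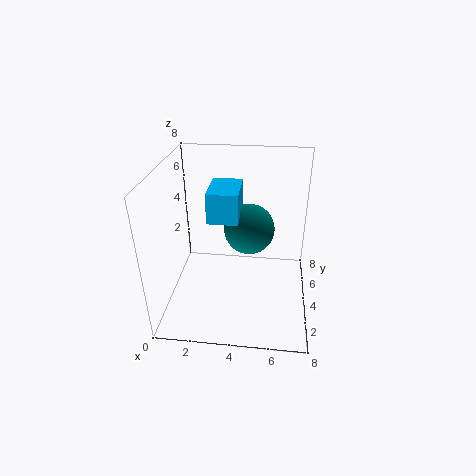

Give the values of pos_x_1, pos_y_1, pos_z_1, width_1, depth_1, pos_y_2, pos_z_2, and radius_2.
pos_x_1 = 2.25; pos_y_1 = 4; pos_z_1 = 4.75; width_1 = 1.75; depth_1 = 2.5; pos_y_2 = 5.5; pos_z_2 = 3.75; radius_2 = 1.5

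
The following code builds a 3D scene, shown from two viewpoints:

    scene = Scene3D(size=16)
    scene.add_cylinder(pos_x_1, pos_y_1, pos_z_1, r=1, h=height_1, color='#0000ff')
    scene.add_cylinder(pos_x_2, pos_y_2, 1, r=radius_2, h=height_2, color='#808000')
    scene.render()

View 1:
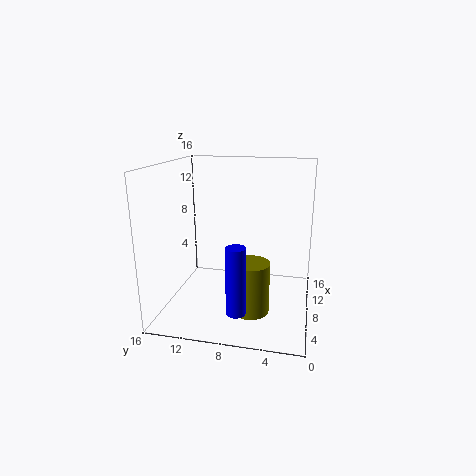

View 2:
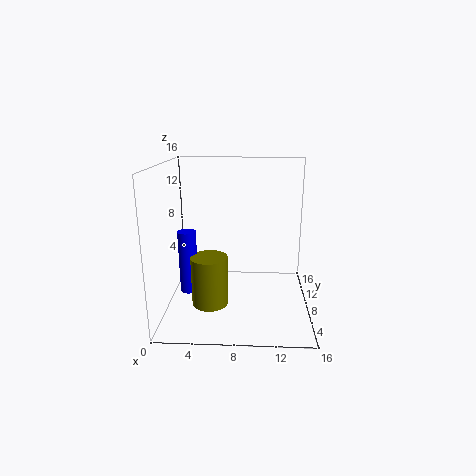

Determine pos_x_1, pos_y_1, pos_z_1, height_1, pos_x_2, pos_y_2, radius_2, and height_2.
pos_x_1 = 2.5, pos_y_1 = 7, pos_z_1 = 2, height_1 = 7, pos_x_2 = 5, pos_y_2 = 6, radius_2 = 2, height_2 = 5.5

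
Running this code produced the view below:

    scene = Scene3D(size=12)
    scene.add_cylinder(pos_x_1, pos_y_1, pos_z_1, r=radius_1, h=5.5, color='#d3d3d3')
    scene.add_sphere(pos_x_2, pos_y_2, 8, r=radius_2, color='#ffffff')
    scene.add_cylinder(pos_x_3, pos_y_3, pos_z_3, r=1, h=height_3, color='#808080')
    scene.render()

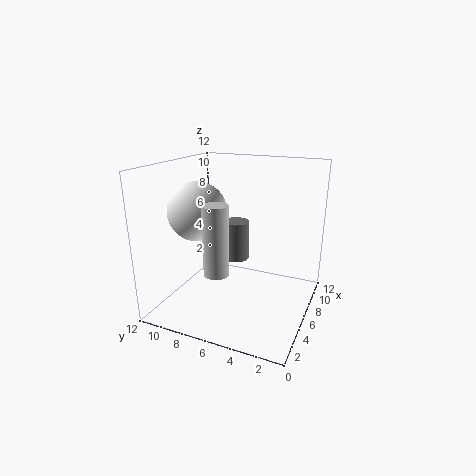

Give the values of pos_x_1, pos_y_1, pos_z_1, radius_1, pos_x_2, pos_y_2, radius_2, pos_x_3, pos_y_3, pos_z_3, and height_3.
pos_x_1 = 3
pos_y_1 = 6.5
pos_z_1 = 4
radius_1 = 1
pos_x_2 = 5.5
pos_y_2 = 9.5
radius_2 = 2.5
pos_x_3 = 4.5
pos_y_3 = 5.5
pos_z_3 = 5
height_3 = 3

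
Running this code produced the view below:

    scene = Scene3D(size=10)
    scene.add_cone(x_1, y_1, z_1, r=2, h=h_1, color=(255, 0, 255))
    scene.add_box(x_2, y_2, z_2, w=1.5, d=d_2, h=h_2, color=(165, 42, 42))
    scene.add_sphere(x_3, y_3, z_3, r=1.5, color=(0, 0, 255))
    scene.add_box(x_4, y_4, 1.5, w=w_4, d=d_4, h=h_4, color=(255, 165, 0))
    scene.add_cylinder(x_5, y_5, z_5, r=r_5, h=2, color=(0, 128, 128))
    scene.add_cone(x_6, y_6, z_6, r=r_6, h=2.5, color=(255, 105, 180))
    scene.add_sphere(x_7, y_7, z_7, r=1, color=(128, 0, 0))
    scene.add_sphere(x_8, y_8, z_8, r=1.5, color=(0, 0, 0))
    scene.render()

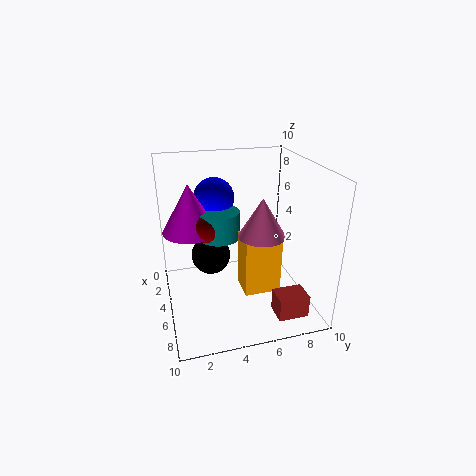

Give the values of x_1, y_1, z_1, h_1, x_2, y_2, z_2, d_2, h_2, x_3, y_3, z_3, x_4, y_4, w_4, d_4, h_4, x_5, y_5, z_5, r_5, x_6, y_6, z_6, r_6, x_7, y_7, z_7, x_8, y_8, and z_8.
x_1 = 3
y_1 = 2
z_1 = 5
h_1 = 3.5
x_2 = 8
y_2 = 6.5
z_2 = 1
d_2 = 2
h_2 = 1.5
x_3 = 2
y_3 = 4
z_3 = 7
x_4 = 5
y_4 = 5
w_4 = 2
d_4 = 2.5
h_4 = 4
x_5 = 3.5
y_5 = 4
z_5 = 4.5
r_5 = 1.5
x_6 = 7
y_6 = 6
z_6 = 6
r_6 = 1.5
x_7 = 4
y_7 = 3
z_7 = 5.5
x_8 = 2.5
y_8 = 3.5
z_8 = 2.5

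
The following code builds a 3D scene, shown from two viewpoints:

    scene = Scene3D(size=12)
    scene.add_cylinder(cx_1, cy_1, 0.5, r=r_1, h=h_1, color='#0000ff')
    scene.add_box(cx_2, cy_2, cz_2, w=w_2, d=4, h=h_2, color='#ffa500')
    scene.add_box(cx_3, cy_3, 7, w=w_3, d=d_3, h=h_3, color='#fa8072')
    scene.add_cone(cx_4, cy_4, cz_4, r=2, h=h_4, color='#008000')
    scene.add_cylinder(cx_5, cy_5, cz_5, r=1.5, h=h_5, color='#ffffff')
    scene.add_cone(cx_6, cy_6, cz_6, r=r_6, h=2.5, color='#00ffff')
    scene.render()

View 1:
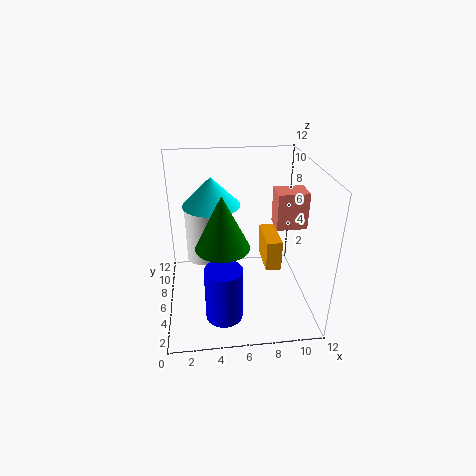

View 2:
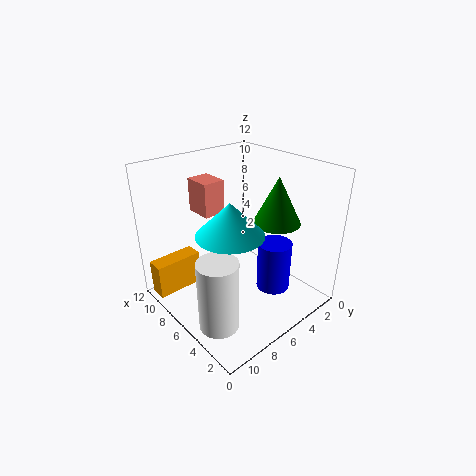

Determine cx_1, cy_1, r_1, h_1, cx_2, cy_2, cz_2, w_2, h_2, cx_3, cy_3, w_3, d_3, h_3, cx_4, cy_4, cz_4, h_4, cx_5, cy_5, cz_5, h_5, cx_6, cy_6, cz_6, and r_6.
cx_1 = 4.5, cy_1 = 3, r_1 = 1.5, h_1 = 4.5, cx_2 = 9, cy_2 = 8, cz_2 = 1, w_2 = 1.5, h_2 = 3, cx_3 = 9, cy_3 = 5, w_3 = 2.5, d_3 = 2, h_3 = 3, cx_4 = 4.5, cy_4 = 3, cz_4 = 7, h_4 = 4, cx_5 = 3, cy_5 = 10.5, cz_5 = 1.5, h_5 = 5.5, cx_6 = 4, cy_6 = 8.5, cz_6 = 8, r_6 = 2.5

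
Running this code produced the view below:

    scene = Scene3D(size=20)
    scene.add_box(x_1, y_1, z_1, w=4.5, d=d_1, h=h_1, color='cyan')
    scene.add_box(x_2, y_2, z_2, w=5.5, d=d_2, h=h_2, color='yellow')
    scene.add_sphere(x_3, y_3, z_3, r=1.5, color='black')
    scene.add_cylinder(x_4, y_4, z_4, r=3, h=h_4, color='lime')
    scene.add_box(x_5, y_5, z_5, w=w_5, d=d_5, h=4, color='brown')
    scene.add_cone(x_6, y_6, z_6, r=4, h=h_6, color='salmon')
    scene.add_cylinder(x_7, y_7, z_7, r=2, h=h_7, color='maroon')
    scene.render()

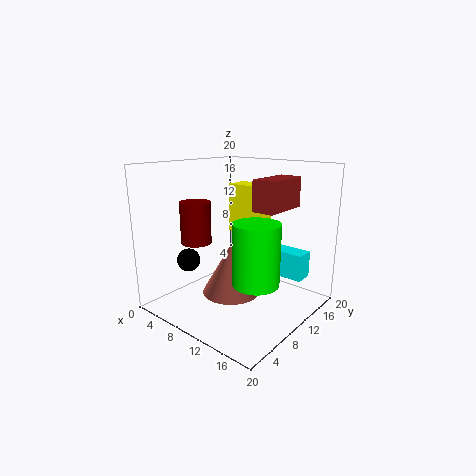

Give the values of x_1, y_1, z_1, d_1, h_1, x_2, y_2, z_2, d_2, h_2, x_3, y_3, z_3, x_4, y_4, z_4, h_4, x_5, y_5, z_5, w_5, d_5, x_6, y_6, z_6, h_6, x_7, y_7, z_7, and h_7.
x_1 = 14.5; y_1 = 11.5; z_1 = 5.5; d_1 = 2.5; h_1 = 3.5; x_2 = 4.5; y_2 = 14.5; z_2 = 9; d_2 = 3.5; h_2 = 7.5; x_3 = 7; y_3 = 3.5; z_3 = 8; x_4 = 15; y_4 = 7.5; z_4 = 5.5; h_4 = 8; x_5 = 13.5; y_5 = 8.5; z_5 = 14.5; w_5 = 3; d_5 = 6.5; x_6 = 10; y_6 = 8.5; z_6 = 2.5; h_6 = 7; x_7 = 7; y_7 = 5; z_7 = 10; h_7 = 5.5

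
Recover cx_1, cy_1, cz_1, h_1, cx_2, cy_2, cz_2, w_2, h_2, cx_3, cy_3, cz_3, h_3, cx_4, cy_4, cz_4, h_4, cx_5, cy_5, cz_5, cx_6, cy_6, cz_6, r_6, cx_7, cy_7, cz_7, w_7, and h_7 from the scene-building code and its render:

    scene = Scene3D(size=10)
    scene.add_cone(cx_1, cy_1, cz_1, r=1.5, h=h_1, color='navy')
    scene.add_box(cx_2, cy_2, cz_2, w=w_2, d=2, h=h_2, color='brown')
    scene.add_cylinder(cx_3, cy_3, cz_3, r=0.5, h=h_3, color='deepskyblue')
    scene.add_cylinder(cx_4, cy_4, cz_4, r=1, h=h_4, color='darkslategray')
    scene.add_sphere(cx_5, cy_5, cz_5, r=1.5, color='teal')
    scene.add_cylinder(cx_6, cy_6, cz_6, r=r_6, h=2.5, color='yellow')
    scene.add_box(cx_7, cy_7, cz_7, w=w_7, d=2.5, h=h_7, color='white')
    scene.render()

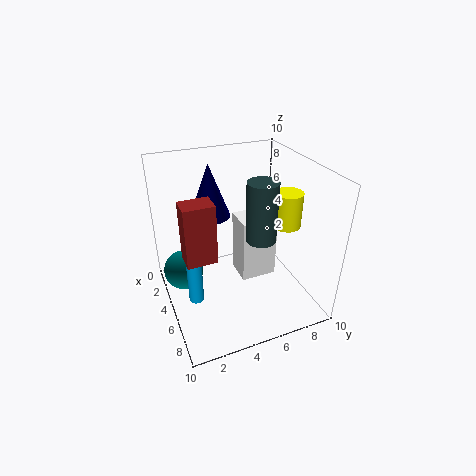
cx_1 = 2; cy_1 = 4; cz_1 = 5.5; h_1 = 4; cx_2 = 5; cy_2 = 1; cz_2 = 4.5; w_2 = 1.5; h_2 = 4; cx_3 = 6; cy_3 = 1.5; cz_3 = 1.5; h_3 = 4; cx_4 = 6.5; cy_4 = 6; cz_4 = 5.5; h_4 = 4; cx_5 = 2.5; cy_5 = 1.5; cz_5 = 1.5; cx_6 = 5.5; cy_6 = 8.5; cz_6 = 5.5; r_6 = 1; cx_7 = 4; cy_7 = 5; cz_7 = 2; w_7 = 2; h_7 = 4.5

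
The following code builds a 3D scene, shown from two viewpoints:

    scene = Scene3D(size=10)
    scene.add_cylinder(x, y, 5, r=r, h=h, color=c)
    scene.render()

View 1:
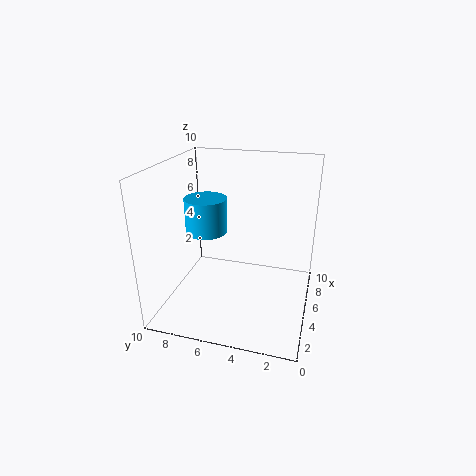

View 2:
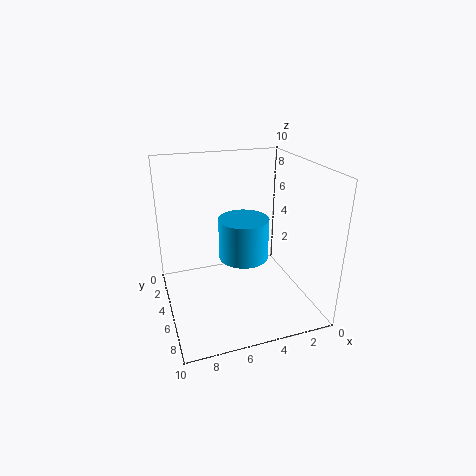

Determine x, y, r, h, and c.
x = 5.5
y = 7.5
r = 1.5
h = 2.5
c = 'deepskyblue'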